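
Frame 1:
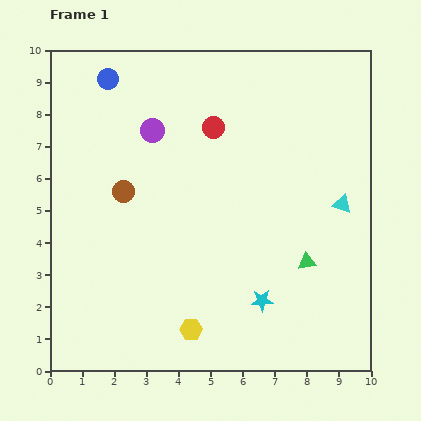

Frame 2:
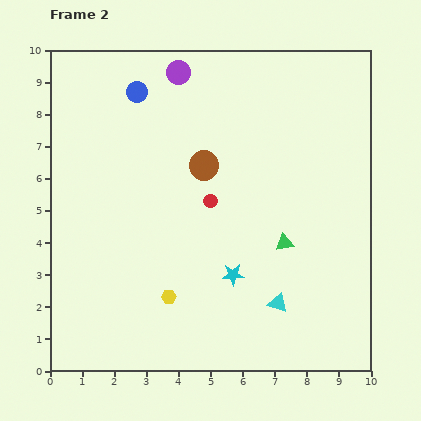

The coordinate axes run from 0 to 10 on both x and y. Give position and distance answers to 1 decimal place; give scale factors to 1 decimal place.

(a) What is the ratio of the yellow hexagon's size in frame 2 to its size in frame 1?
0.6×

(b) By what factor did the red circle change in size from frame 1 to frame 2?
0.6×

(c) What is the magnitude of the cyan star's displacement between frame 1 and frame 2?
1.2

The cyan star moved from (6.6, 2.2) to (5.7, 3.0), a distance of √(0.9² + 0.8²) ≈ 1.2.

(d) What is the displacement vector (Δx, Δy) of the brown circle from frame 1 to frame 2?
(2.5, 0.8)

The brown circle was at (2.3, 5.6) in frame 1 and (4.8, 6.4) in frame 2.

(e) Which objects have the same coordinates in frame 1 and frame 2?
none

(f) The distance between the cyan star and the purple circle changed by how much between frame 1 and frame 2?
+0.2

Distance in frame 1: 6.3. Distance in frame 2: 6.5.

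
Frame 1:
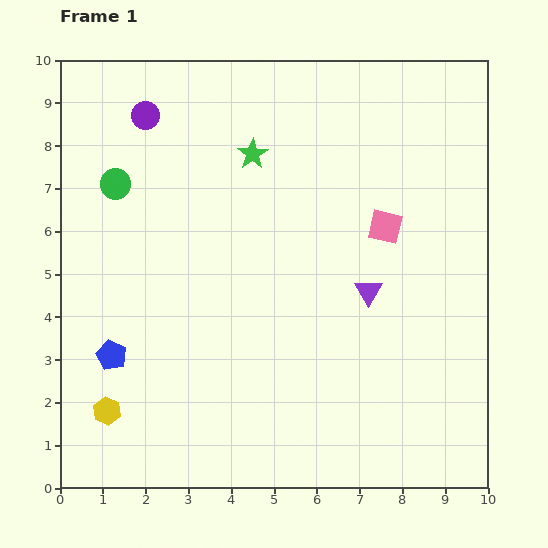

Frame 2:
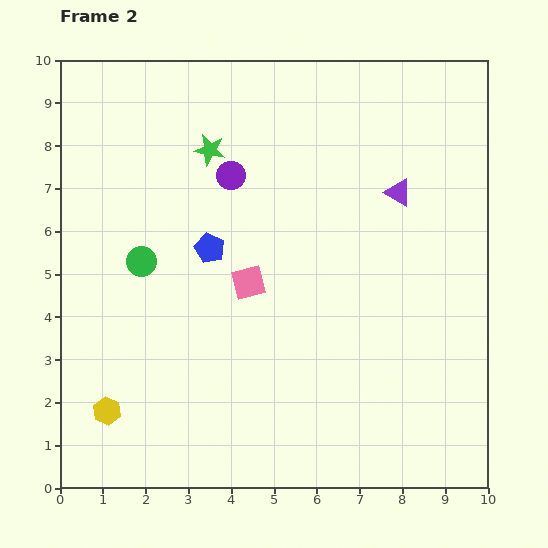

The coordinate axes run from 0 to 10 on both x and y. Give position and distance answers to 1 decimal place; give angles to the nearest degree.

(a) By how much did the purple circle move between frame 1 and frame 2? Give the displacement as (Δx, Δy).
(2.0, -1.4)

The purple circle was at (2.0, 8.7) in frame 1 and (4.0, 7.3) in frame 2.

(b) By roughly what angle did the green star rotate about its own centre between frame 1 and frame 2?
28° counter-clockwise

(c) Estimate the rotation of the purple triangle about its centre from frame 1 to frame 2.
30° counter-clockwise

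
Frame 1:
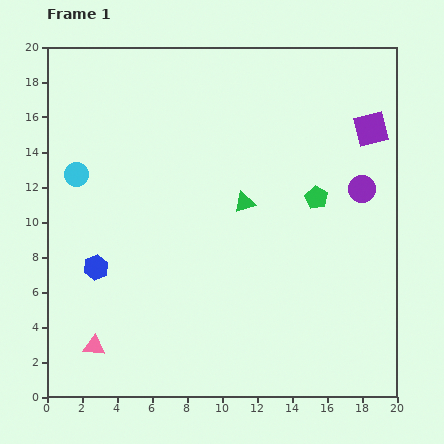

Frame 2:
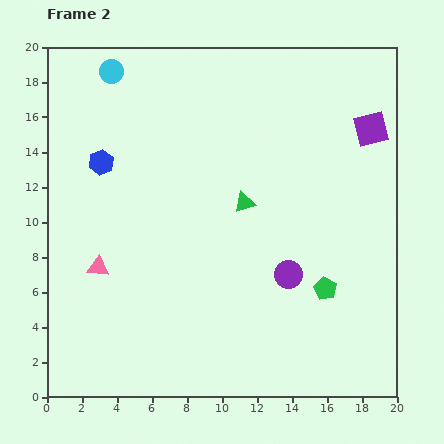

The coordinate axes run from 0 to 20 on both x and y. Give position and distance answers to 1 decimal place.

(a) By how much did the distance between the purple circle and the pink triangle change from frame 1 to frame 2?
-6.9

Distance in frame 1: 17.8. Distance in frame 2: 10.9.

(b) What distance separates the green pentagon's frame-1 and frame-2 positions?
5.2

The green pentagon moved from (15.4, 11.4) to (15.9, 6.2), a distance of √(0.5² + 5.2²) ≈ 5.2.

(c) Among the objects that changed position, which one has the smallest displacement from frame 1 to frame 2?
the pink triangle

(moved 4.5)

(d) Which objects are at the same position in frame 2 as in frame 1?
the green triangle, the purple square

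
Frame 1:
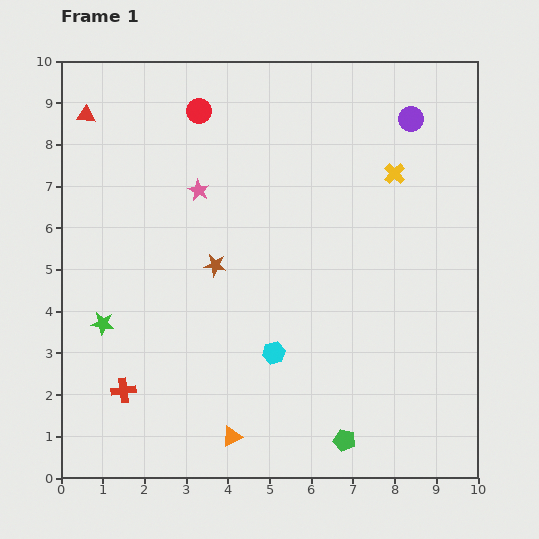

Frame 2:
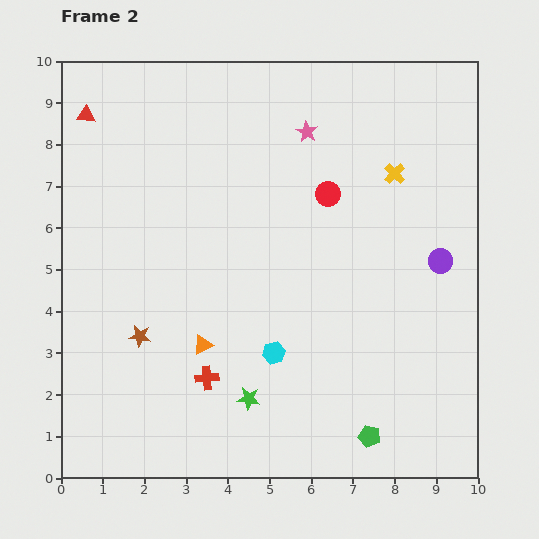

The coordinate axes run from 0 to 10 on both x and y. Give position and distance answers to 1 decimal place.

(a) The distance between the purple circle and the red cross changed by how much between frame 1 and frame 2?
-3.2

Distance in frame 1: 9.5. Distance in frame 2: 6.3.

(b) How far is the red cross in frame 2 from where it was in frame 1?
2.0

The red cross moved from (1.5, 2.1) to (3.5, 2.4), a distance of √(2.0² + 0.3²) ≈ 2.0.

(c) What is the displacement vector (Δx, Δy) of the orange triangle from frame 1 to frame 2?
(-0.7, 2.2)

The orange triangle was at (4.1, 1.0) in frame 1 and (3.4, 3.2) in frame 2.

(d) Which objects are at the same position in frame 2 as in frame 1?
the cyan hexagon, the red triangle, the yellow cross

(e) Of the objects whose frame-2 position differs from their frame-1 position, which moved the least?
the green pentagon

(moved 0.6)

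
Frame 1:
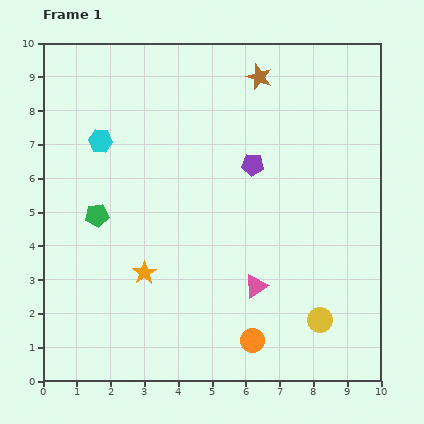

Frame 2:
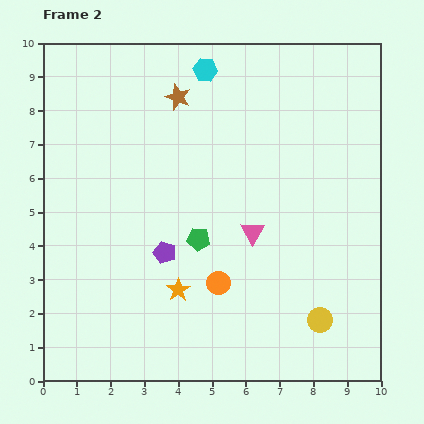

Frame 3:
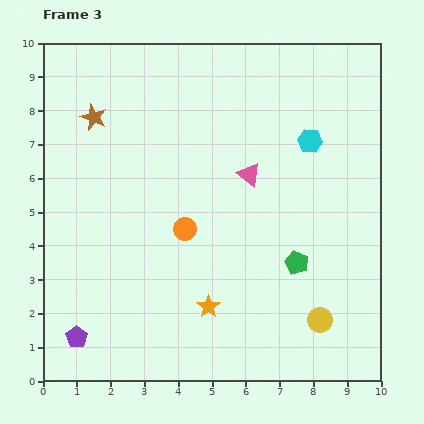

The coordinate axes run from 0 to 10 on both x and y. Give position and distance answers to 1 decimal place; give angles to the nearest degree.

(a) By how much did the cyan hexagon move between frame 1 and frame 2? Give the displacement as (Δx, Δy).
(3.1, 2.1)

The cyan hexagon was at (1.7, 7.1) in frame 1 and (4.8, 9.2) in frame 2.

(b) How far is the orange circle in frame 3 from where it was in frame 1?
3.9

The orange circle moved from (6.2, 1.2) to (4.2, 4.5), a distance of √(2.0² + 3.3²) ≈ 3.9.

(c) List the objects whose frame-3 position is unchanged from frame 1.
the yellow circle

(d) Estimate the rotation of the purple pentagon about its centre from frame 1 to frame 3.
30° clockwise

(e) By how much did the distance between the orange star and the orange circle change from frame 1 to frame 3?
-1.4

Distance in frame 1: 3.8. Distance in frame 3: 2.4.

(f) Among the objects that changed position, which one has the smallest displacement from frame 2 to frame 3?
the orange star

(moved 1.0)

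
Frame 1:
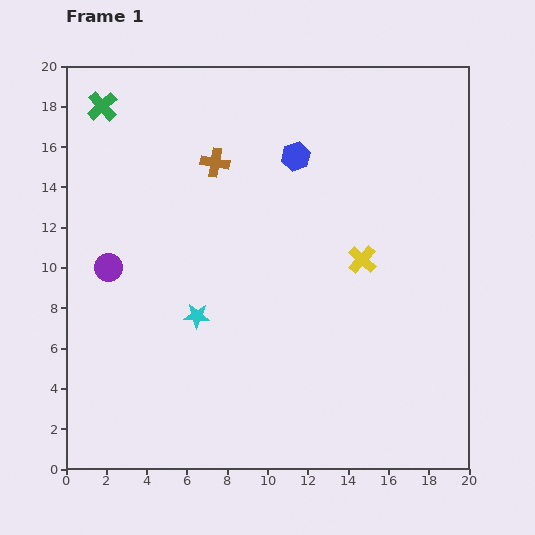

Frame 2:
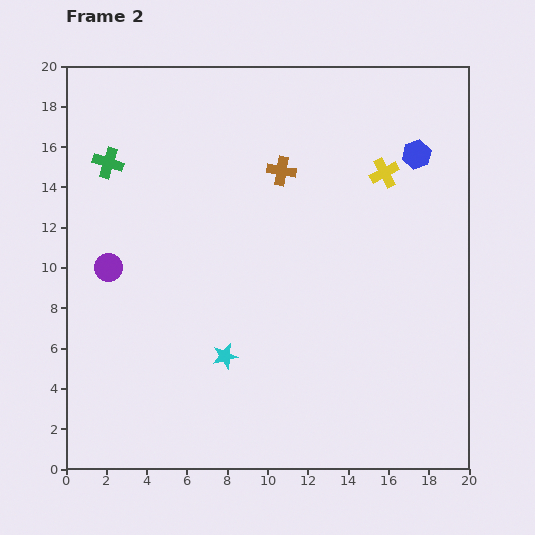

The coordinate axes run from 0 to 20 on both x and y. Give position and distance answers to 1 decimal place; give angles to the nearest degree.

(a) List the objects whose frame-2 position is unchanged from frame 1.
the purple circle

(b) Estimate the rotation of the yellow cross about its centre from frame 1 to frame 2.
21° clockwise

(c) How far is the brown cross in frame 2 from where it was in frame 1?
3.3

The brown cross moved from (7.4, 15.2) to (10.7, 14.8), a distance of √(3.3² + 0.4²) ≈ 3.3.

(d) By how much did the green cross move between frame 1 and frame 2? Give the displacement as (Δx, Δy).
(0.3, -2.8)

The green cross was at (1.8, 18.0) in frame 1 and (2.1, 15.2) in frame 2.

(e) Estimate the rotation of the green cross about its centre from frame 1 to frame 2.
31° counter-clockwise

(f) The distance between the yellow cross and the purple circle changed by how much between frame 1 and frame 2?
+1.9

Distance in frame 1: 12.6. Distance in frame 2: 14.5.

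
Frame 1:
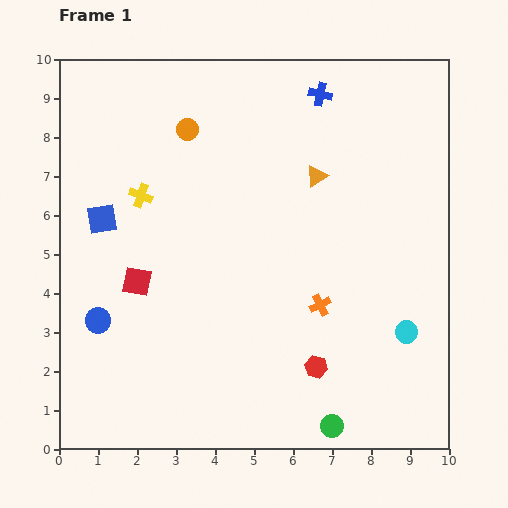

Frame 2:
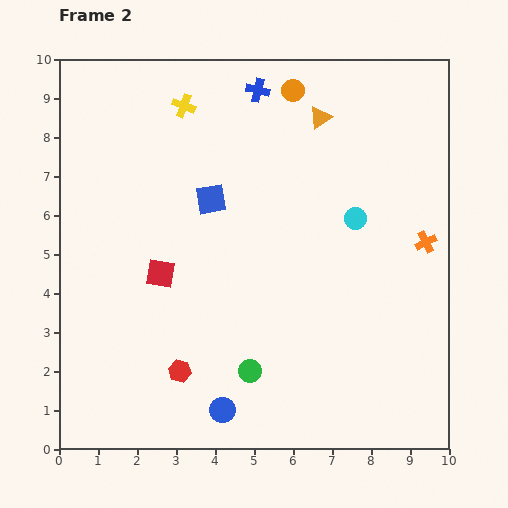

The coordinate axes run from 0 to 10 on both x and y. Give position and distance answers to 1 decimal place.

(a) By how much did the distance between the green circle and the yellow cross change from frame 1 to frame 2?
-0.7

Distance in frame 1: 7.7. Distance in frame 2: 7.0.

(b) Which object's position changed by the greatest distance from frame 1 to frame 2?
the blue circle

(moved 3.9; next 3.5)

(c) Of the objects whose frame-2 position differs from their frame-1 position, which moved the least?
the red square

(moved 0.6)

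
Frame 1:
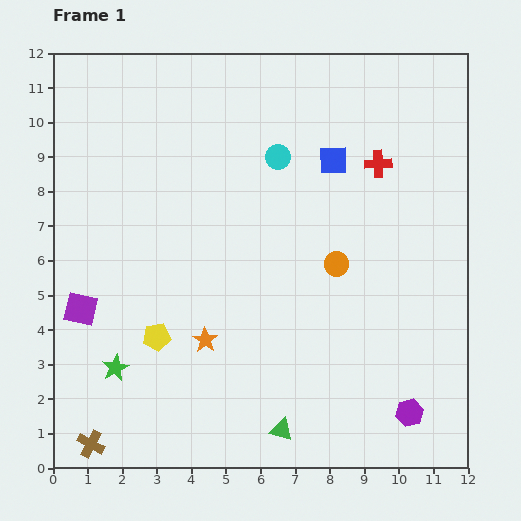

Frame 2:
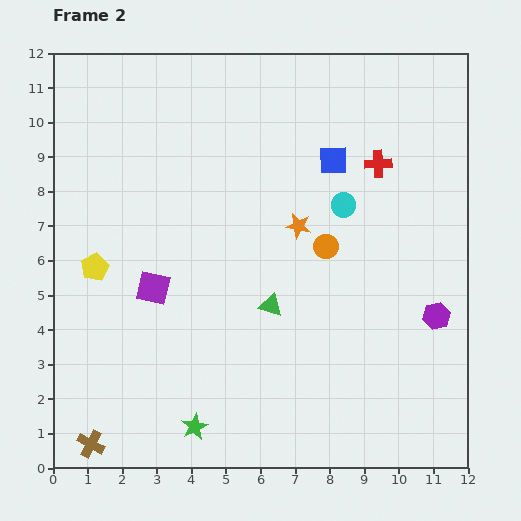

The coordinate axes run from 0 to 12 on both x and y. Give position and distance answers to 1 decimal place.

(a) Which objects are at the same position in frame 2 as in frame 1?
the brown cross, the red cross, the blue square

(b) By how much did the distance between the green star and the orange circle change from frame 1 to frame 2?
-0.7

Distance in frame 1: 7.1. Distance in frame 2: 6.4.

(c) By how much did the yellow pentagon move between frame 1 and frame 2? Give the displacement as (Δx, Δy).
(-1.8, 2.0)

The yellow pentagon was at (3.0, 3.8) in frame 1 and (1.2, 5.8) in frame 2.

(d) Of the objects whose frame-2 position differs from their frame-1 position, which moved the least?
the orange circle

(moved 0.6)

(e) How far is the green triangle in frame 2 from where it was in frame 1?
3.6

The green triangle moved from (6.6, 1.1) to (6.3, 4.7), a distance of √(0.3² + 3.6²) ≈ 3.6.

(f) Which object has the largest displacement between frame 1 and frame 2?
the orange star

(moved 4.3; next 3.6)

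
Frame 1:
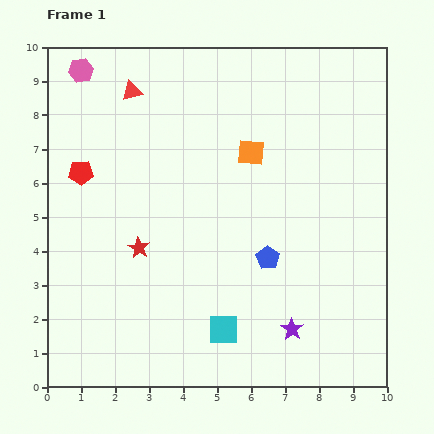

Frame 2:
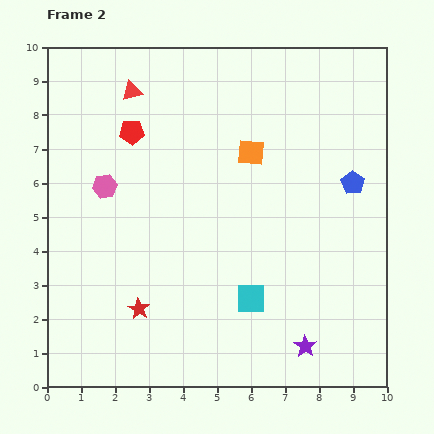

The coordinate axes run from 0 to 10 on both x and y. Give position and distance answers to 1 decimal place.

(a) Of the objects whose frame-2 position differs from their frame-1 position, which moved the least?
the purple star

(moved 0.6)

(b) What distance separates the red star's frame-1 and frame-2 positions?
1.8

The red star moved from (2.7, 4.1) to (2.7, 2.3), a distance of √(0.0² + 1.8²) ≈ 1.8.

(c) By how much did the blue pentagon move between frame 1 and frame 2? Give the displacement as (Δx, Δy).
(2.5, 2.2)

The blue pentagon was at (6.5, 3.8) in frame 1 and (9.0, 6.0) in frame 2.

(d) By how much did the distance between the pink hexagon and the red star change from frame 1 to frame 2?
-1.8

Distance in frame 1: 5.5. Distance in frame 2: 3.7.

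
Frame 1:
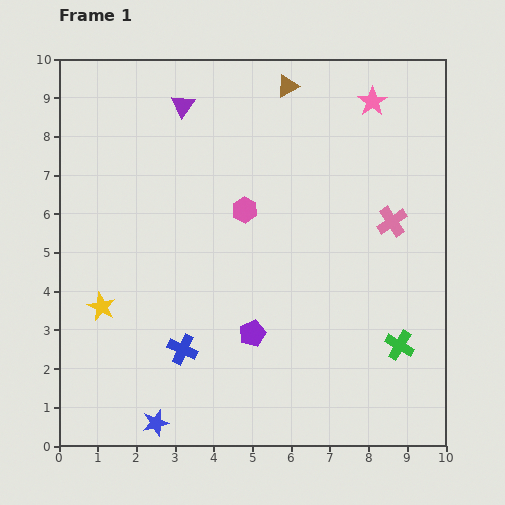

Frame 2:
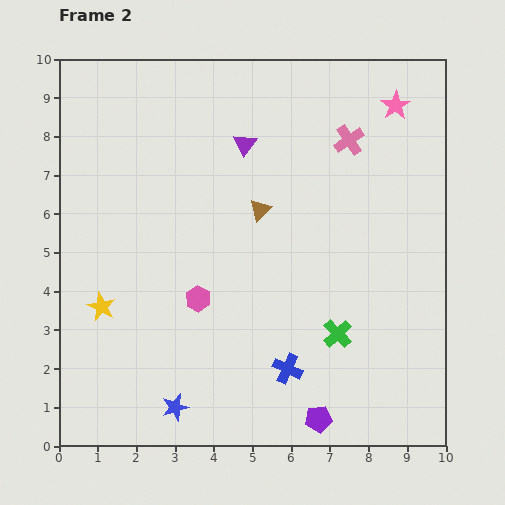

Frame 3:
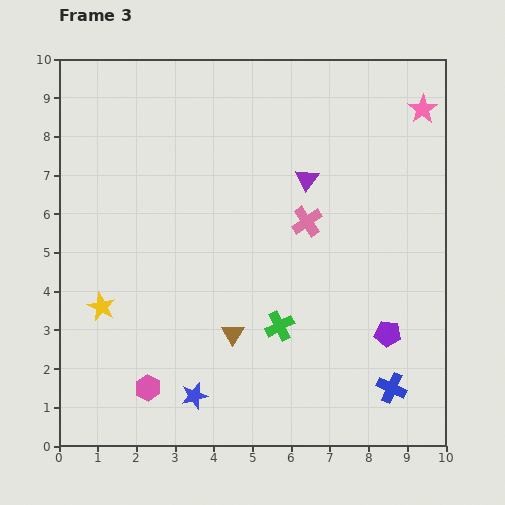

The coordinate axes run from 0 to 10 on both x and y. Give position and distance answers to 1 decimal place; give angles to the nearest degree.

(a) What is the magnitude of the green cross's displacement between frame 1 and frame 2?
1.6

The green cross moved from (8.8, 2.6) to (7.2, 2.9), a distance of √(1.6² + 0.3²) ≈ 1.6.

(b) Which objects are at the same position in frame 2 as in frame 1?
the yellow star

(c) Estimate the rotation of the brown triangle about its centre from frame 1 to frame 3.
31° counter-clockwise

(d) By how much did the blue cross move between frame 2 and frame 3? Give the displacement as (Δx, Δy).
(2.7, -0.5)

The blue cross was at (5.9, 2.0) in frame 2 and (8.6, 1.5) in frame 3.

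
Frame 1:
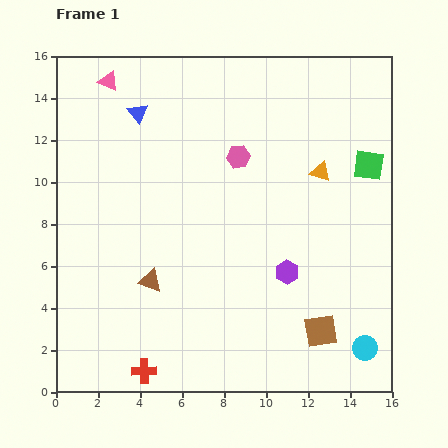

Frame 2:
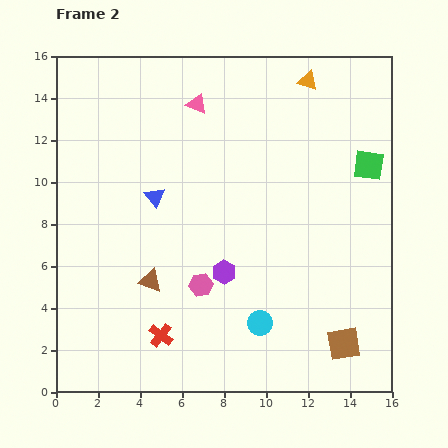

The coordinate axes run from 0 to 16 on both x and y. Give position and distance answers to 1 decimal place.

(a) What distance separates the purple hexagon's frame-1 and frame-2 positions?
3.0

The purple hexagon moved from (11.0, 5.7) to (8.0, 5.7), a distance of √(3.0² + 0.0²) ≈ 3.0.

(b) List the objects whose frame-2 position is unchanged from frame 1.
the brown triangle, the green square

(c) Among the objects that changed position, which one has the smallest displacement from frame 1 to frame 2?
the brown square

(moved 1.3)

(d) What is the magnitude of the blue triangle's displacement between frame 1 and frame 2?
4.1

The blue triangle moved from (3.9, 13.3) to (4.7, 9.3), a distance of √(0.8² + 4.0²) ≈ 4.1.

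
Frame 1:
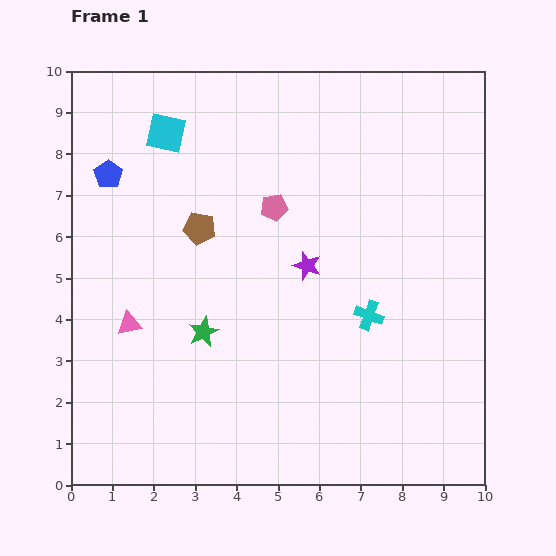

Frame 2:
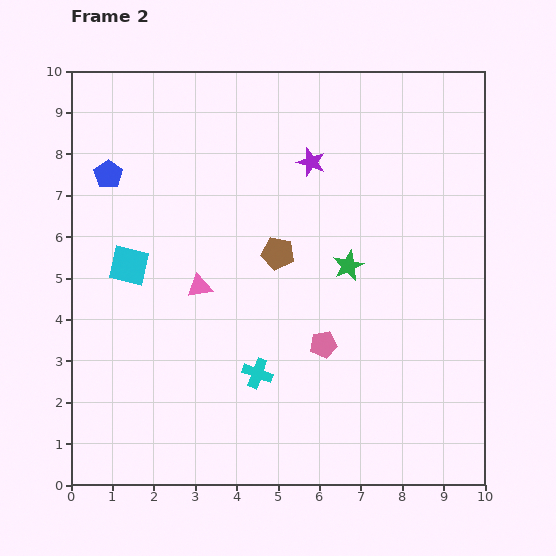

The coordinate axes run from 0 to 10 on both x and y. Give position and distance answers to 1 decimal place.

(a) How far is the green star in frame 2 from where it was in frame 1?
3.8

The green star moved from (3.2, 3.7) to (6.7, 5.3), a distance of √(3.5² + 1.6²) ≈ 3.8.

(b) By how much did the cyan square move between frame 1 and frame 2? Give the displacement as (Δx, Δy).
(-0.9, -3.2)

The cyan square was at (2.3, 8.5) in frame 1 and (1.4, 5.3) in frame 2.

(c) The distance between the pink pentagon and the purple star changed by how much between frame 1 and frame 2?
+2.8

Distance in frame 1: 1.6. Distance in frame 2: 4.4.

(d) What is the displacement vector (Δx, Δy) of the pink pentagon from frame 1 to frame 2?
(1.2, -3.3)

The pink pentagon was at (4.9, 6.7) in frame 1 and (6.1, 3.4) in frame 2.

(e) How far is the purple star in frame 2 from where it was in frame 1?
2.5

The purple star moved from (5.7, 5.3) to (5.8, 7.8), a distance of √(0.1² + 2.5²) ≈ 2.5.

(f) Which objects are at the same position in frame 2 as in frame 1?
the blue pentagon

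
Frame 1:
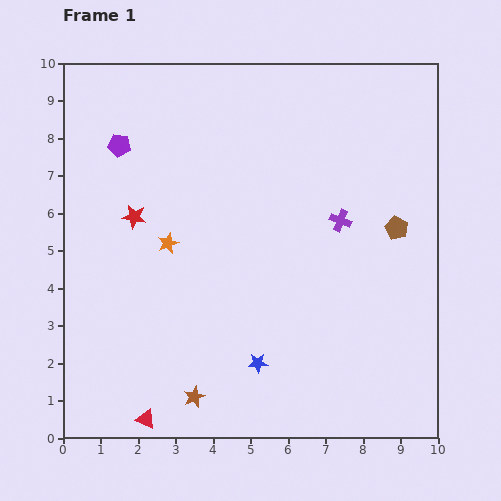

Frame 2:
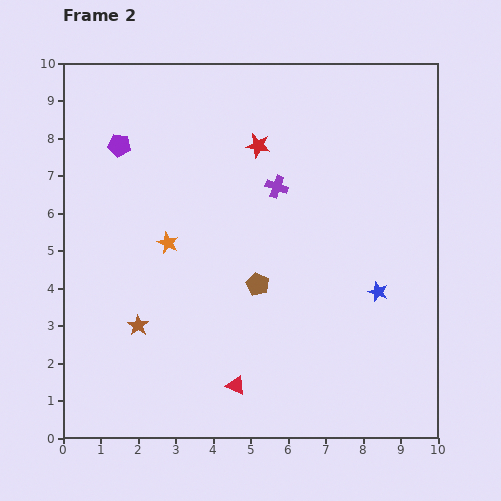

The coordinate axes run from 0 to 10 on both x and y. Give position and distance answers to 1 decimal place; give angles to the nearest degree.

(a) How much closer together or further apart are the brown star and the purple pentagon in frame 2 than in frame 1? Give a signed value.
-2.2

Distance in frame 1: 7.0. Distance in frame 2: 4.8.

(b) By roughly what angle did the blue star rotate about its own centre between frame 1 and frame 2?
24° clockwise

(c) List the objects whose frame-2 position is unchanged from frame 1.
the purple pentagon, the orange star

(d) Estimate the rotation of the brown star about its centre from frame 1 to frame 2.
15° counter-clockwise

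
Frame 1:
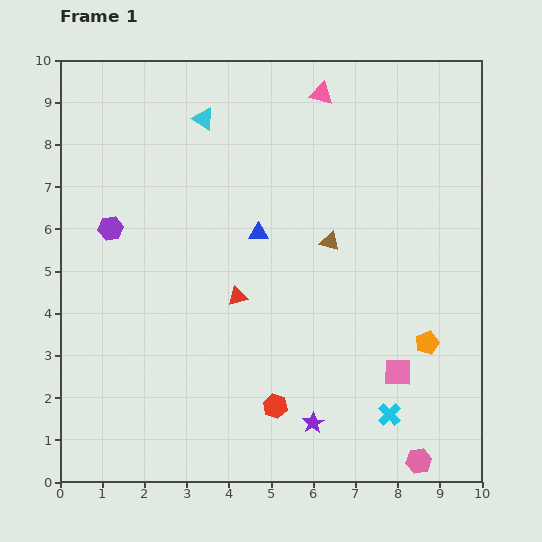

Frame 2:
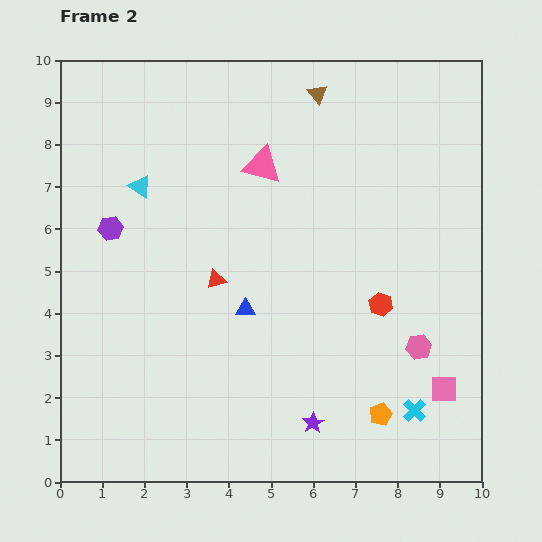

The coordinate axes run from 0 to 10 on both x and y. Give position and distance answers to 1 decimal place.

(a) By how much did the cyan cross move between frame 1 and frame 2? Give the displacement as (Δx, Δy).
(0.6, 0.1)

The cyan cross was at (7.8, 1.6) in frame 1 and (8.4, 1.7) in frame 2.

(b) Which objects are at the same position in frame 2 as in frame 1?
the purple hexagon, the purple star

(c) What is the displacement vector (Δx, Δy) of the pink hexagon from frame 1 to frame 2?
(0.0, 2.7)

The pink hexagon was at (8.5, 0.5) in frame 1 and (8.5, 3.2) in frame 2.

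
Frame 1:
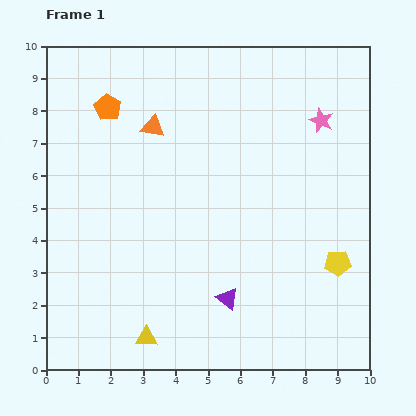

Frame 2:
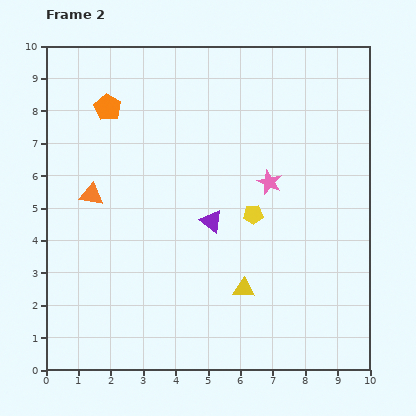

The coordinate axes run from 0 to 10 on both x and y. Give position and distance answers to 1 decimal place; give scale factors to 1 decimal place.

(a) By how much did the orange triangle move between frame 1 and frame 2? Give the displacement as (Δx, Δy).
(-1.9, -2.1)

The orange triangle was at (3.3, 7.5) in frame 1 and (1.4, 5.4) in frame 2.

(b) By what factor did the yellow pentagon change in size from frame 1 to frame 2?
0.7×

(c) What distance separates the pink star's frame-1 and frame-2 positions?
2.5

The pink star moved from (8.5, 7.7) to (6.9, 5.8), a distance of √(1.6² + 1.9²) ≈ 2.5.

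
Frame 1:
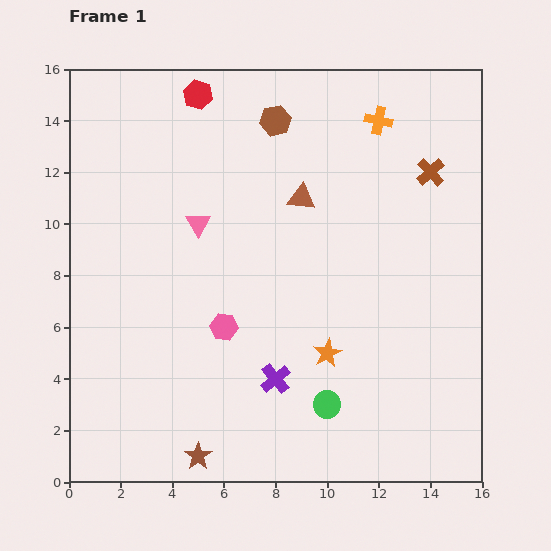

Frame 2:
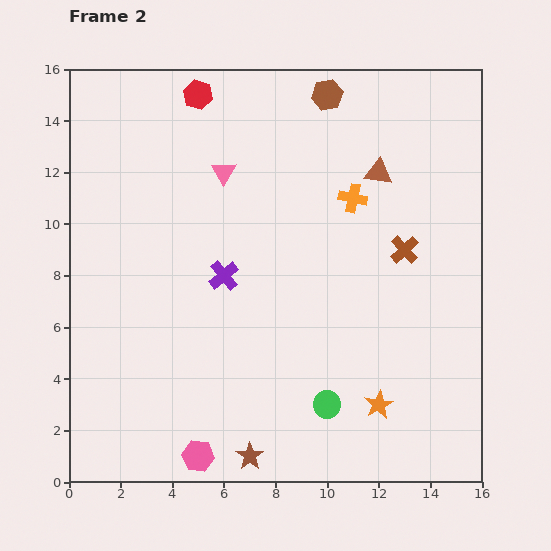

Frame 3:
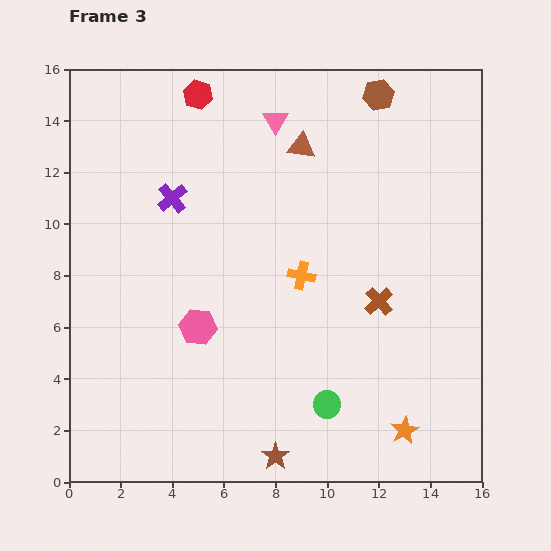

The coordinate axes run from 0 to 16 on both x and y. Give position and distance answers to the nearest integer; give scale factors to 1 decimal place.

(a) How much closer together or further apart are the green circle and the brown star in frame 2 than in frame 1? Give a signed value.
-1

Distance in frame 1: 5. Distance in frame 2: 4.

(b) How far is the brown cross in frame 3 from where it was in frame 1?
5

The brown cross moved from (14, 12) to (12, 7), a distance of √(2² + 5²) ≈ 5.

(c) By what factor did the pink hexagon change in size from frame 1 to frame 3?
1.3×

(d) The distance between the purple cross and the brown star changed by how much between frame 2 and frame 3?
+4

Distance in frame 2: 7. Distance in frame 3: 11.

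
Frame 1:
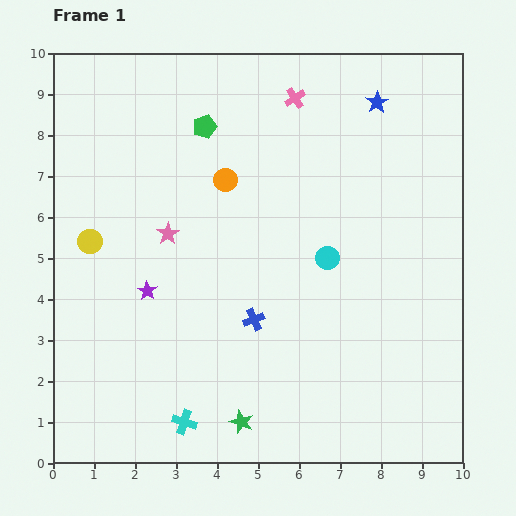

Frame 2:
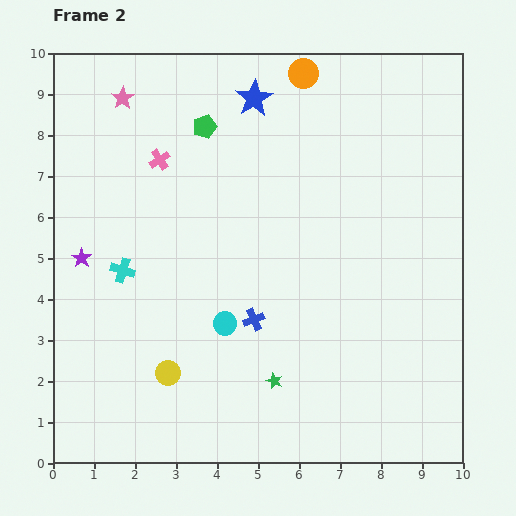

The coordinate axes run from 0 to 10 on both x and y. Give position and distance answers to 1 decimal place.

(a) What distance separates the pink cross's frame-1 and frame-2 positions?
3.6

The pink cross moved from (5.9, 8.9) to (2.6, 7.4), a distance of √(3.3² + 1.5²) ≈ 3.6.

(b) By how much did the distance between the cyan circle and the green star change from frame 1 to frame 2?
-2.7

Distance in frame 1: 4.5. Distance in frame 2: 1.8.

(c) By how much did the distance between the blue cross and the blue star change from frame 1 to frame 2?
-0.7

Distance in frame 1: 6.1. Distance in frame 2: 5.4.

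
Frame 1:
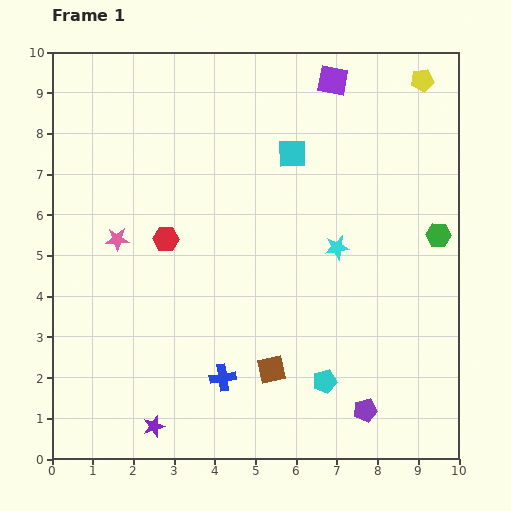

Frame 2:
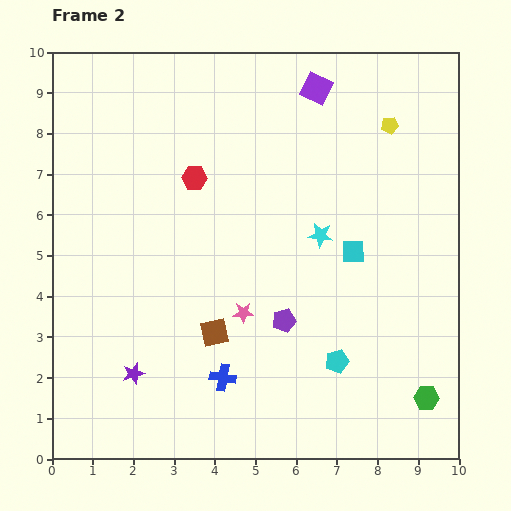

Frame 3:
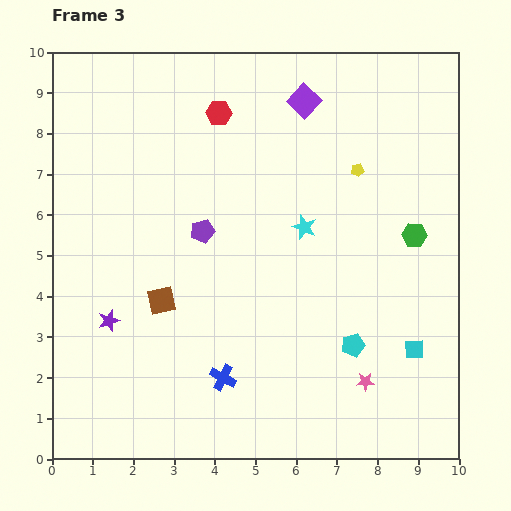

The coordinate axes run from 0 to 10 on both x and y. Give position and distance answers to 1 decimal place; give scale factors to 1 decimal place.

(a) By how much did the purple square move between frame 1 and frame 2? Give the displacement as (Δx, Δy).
(-0.4, -0.2)

The purple square was at (6.9, 9.3) in frame 1 and (6.5, 9.1) in frame 2.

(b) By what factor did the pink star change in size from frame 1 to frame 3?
0.8×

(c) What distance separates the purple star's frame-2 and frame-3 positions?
1.4

The purple star moved from (2.0, 2.1) to (1.4, 3.4), a distance of √(0.6² + 1.3²) ≈ 1.4.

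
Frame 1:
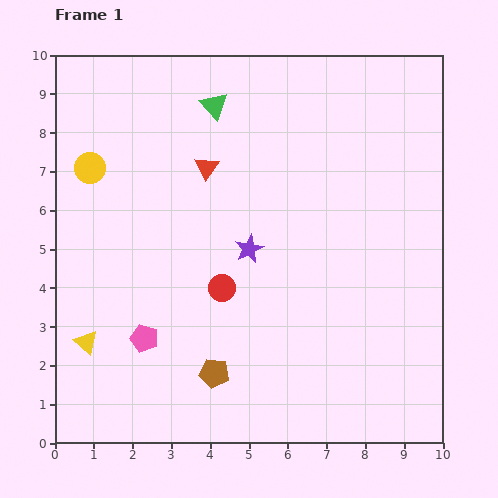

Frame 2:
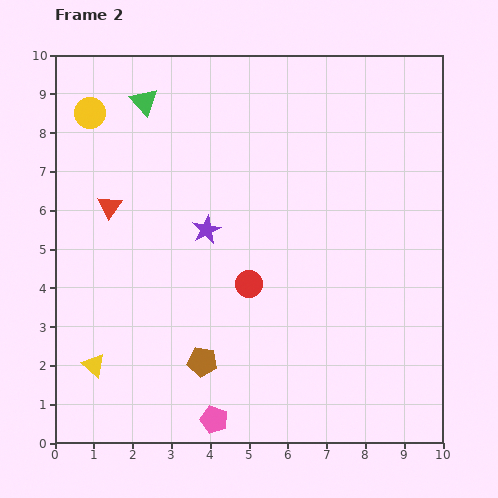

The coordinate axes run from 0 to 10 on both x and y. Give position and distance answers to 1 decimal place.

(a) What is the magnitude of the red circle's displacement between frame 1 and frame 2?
0.7

The red circle moved from (4.3, 4.0) to (5.0, 4.1), a distance of √(0.7² + 0.1²) ≈ 0.7.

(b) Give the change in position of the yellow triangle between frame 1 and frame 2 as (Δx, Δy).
(0.2, -0.6)

The yellow triangle was at (0.8, 2.6) in frame 1 and (1.0, 2.0) in frame 2.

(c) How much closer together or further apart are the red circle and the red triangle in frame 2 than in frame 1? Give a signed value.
+1.0

Distance in frame 1: 3.1. Distance in frame 2: 4.1.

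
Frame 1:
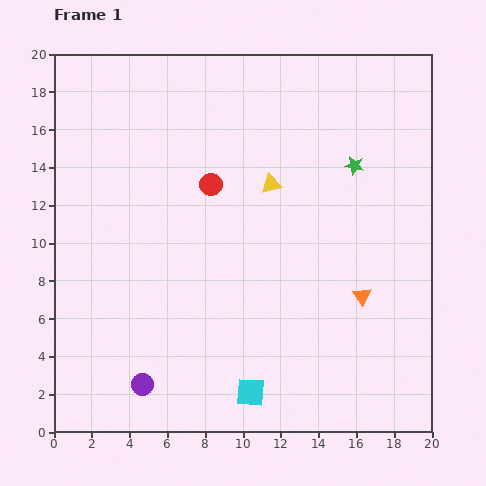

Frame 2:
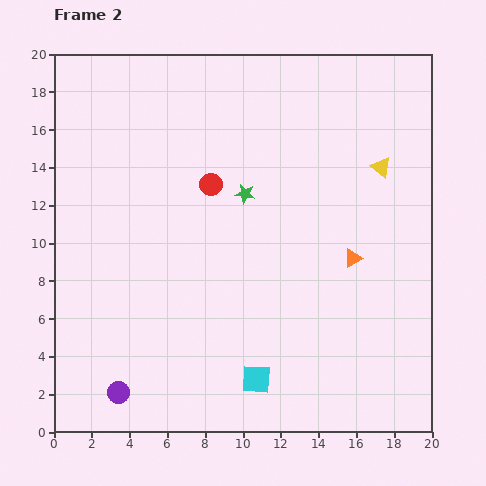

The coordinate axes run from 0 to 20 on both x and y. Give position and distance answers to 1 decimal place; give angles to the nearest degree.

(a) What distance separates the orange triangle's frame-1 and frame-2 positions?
2.1

The orange triangle moved from (16.3, 7.2) to (15.8, 9.2), a distance of √(0.5² + 2.0²) ≈ 2.1.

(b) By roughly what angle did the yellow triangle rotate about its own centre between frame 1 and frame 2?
53° clockwise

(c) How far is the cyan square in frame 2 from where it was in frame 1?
0.8

The cyan square moved from (10.4, 2.1) to (10.7, 2.8), a distance of √(0.3² + 0.7²) ≈ 0.8.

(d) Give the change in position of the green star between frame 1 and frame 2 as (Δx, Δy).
(-5.8, -1.5)

The green star was at (15.9, 14.1) in frame 1 and (10.1, 12.6) in frame 2.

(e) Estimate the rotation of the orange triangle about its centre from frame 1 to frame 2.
34° clockwise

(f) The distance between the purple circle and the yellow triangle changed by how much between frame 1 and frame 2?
+5.7

Distance in frame 1: 12.6. Distance in frame 2: 18.3.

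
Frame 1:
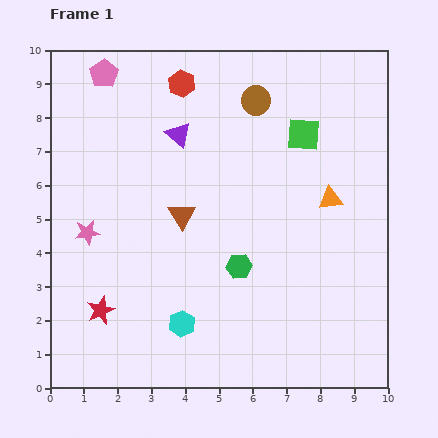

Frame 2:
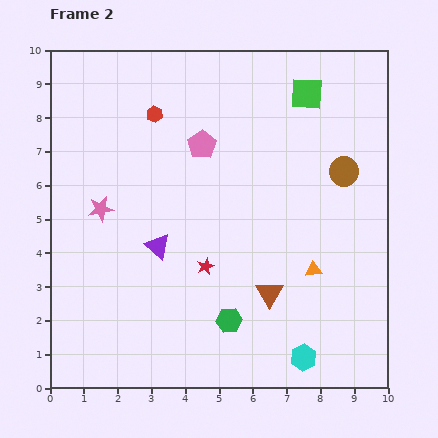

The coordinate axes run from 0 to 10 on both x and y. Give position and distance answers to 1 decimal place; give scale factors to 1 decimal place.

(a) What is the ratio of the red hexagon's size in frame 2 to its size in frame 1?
0.6×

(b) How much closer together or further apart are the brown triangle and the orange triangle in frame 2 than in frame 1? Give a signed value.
-2.9

Distance in frame 1: 4.4. Distance in frame 2: 1.5.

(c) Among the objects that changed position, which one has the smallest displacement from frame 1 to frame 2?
the pink star

(moved 0.8)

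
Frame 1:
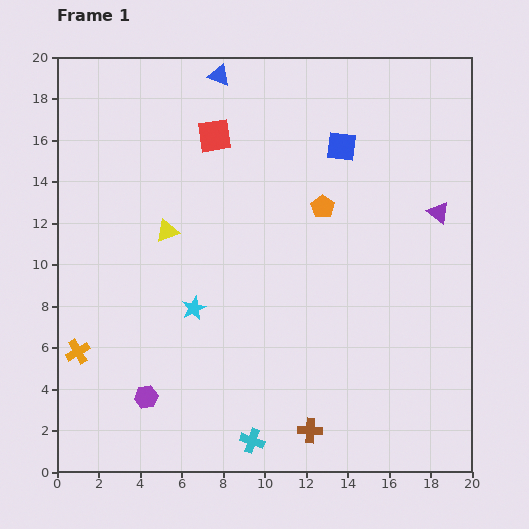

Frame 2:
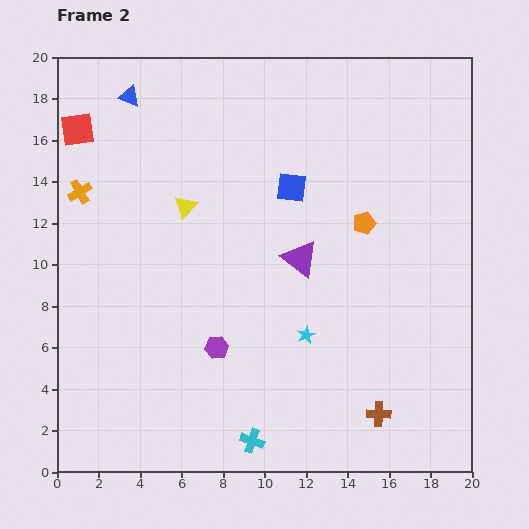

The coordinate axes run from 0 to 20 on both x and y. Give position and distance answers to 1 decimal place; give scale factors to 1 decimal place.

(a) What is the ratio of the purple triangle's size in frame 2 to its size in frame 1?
1.6×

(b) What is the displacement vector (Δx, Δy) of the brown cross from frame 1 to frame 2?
(3.3, 0.8)

The brown cross was at (12.2, 2.0) in frame 1 and (15.5, 2.8) in frame 2.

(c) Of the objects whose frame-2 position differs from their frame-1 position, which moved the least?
the yellow triangle

(moved 1.5)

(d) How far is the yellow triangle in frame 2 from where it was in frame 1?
1.5

The yellow triangle moved from (5.3, 11.6) to (6.2, 12.8), a distance of √(0.9² + 1.2²) ≈ 1.5.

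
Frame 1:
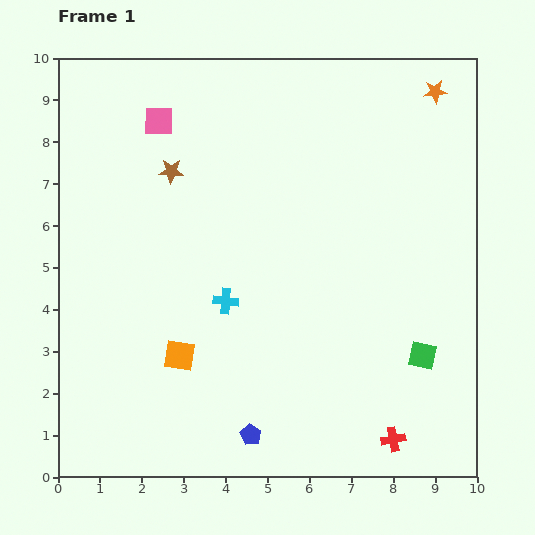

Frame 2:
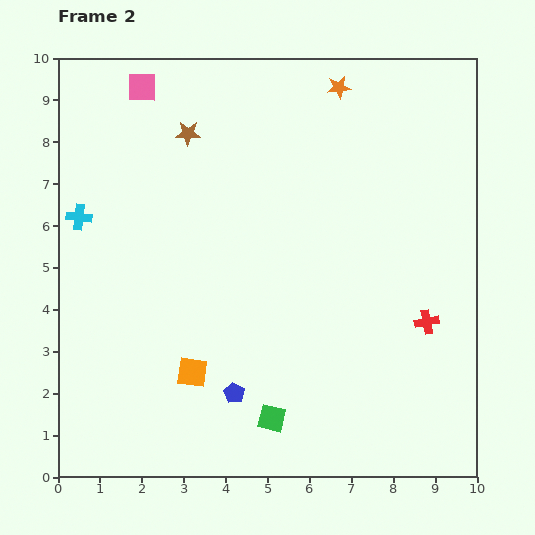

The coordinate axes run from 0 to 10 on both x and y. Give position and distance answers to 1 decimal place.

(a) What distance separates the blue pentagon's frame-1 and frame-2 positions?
1.1

The blue pentagon moved from (4.6, 1.0) to (4.2, 2.0), a distance of √(0.4² + 1.0²) ≈ 1.1.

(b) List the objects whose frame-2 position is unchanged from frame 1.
none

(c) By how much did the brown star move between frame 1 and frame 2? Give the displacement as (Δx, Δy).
(0.4, 0.9)

The brown star was at (2.7, 7.3) in frame 1 and (3.1, 8.2) in frame 2.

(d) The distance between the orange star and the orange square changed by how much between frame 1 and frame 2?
-1.2

Distance in frame 1: 8.8. Distance in frame 2: 7.6.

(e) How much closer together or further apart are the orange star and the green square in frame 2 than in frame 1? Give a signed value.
+1.8

Distance in frame 1: 6.3. Distance in frame 2: 8.1.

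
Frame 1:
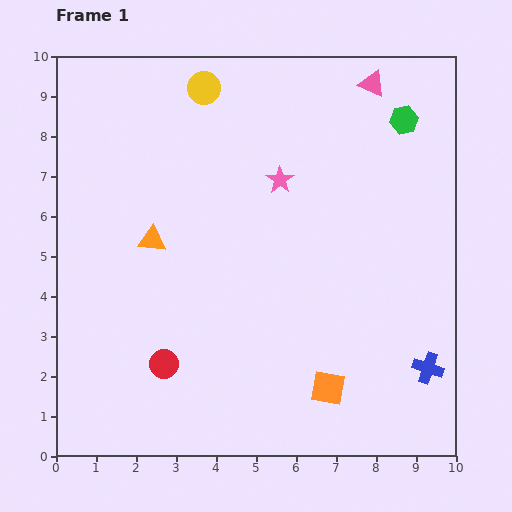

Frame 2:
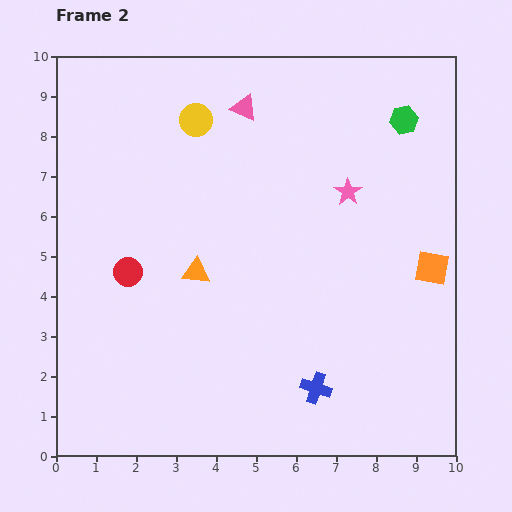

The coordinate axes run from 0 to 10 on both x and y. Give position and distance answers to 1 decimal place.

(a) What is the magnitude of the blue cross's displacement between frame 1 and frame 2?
2.8

The blue cross moved from (9.3, 2.2) to (6.5, 1.7), a distance of √(2.8² + 0.5²) ≈ 2.8.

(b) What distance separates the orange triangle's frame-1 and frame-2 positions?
1.4

The orange triangle moved from (2.4, 5.4) to (3.5, 4.6), a distance of √(1.1² + 0.8²) ≈ 1.4.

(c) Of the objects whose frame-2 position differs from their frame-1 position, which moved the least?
the yellow circle

(moved 0.8)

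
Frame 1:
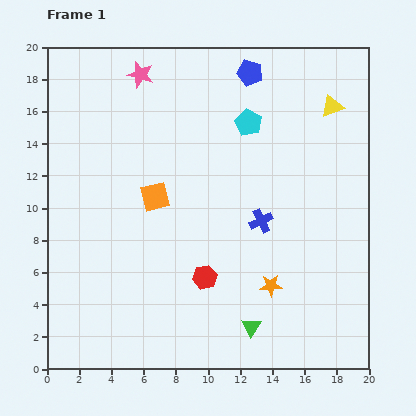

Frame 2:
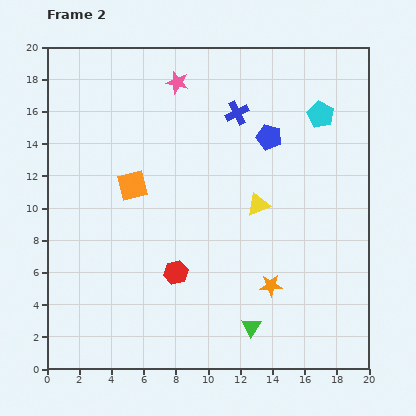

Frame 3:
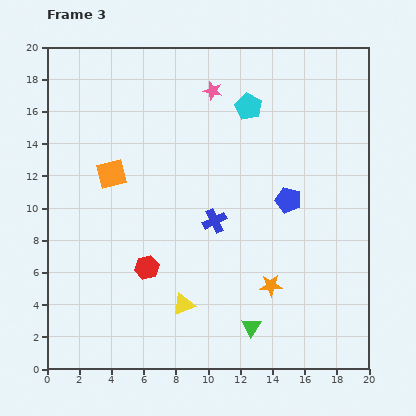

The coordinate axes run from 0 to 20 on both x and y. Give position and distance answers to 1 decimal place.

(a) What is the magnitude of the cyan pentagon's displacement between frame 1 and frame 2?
4.5

The cyan pentagon moved from (12.5, 15.3) to (17.0, 15.8), a distance of √(4.5² + 0.5²) ≈ 4.5.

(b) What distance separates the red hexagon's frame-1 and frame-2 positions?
1.8

The red hexagon moved from (9.8, 5.7) to (8.0, 6.0), a distance of √(1.8² + 0.3²) ≈ 1.8.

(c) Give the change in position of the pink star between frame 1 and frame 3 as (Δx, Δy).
(4.5, -1.0)

The pink star was at (5.8, 18.3) in frame 1 and (10.3, 17.3) in frame 3.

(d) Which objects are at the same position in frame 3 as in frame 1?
the green triangle, the orange star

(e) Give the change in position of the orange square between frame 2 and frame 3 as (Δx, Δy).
(-1.3, 0.7)

The orange square was at (5.3, 11.4) in frame 2 and (4.0, 12.1) in frame 3.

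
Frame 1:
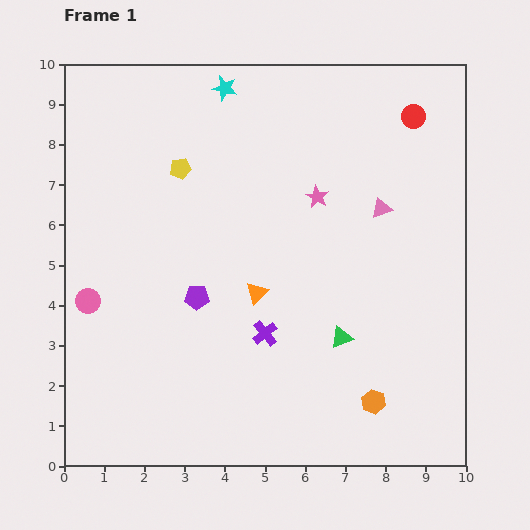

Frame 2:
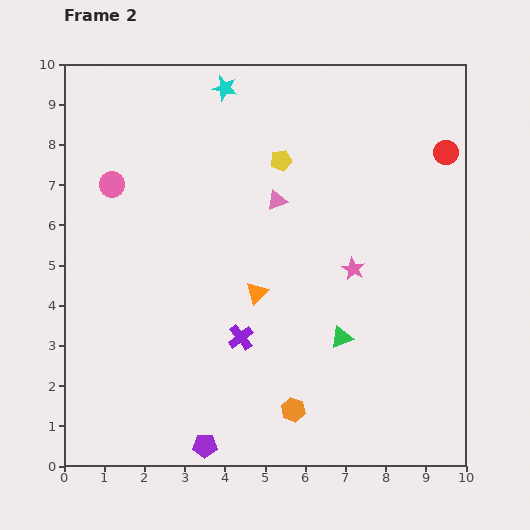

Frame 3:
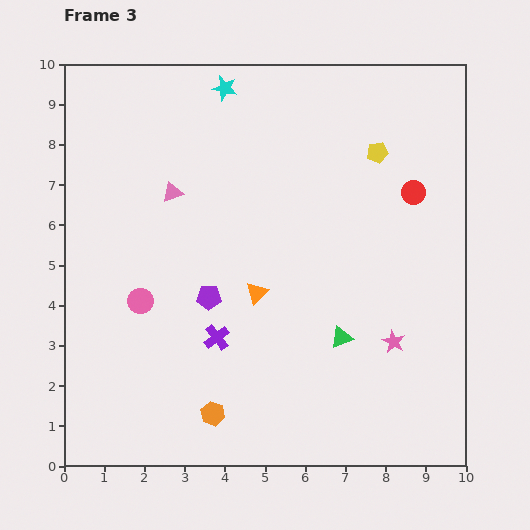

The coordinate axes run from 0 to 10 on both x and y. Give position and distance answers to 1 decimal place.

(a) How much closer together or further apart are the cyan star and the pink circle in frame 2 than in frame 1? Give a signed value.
-2.6

Distance in frame 1: 6.3. Distance in frame 2: 3.7.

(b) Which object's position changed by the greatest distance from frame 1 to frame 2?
the purple pentagon

(moved 3.7; next 3.0)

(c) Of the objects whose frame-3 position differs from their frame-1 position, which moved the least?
the purple pentagon

(moved 0.3)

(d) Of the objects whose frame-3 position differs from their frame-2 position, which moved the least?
the purple cross

(moved 0.6)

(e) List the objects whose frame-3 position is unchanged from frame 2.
the orange triangle, the green triangle, the cyan star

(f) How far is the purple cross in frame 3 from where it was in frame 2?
0.6

The purple cross moved from (4.4, 3.2) to (3.8, 3.2), a distance of √(0.6² + 0.0²) ≈ 0.6.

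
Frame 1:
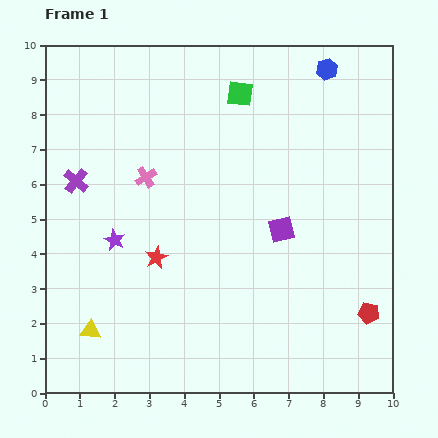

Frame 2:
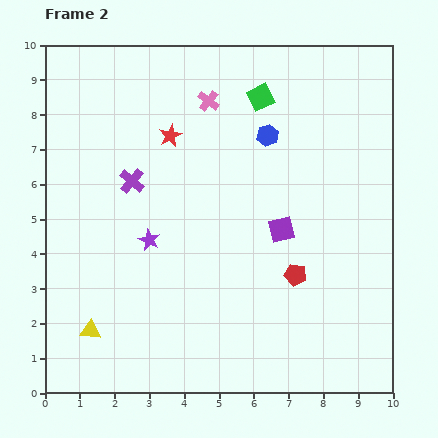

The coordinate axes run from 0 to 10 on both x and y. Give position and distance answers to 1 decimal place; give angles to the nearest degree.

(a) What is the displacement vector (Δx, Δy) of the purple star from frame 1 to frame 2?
(1.0, 0.0)

The purple star was at (2.0, 4.4) in frame 1 and (3.0, 4.4) in frame 2.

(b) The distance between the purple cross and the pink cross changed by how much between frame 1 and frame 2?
+1.2

Distance in frame 1: 2.0. Distance in frame 2: 3.2.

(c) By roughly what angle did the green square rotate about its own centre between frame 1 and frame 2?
33° counter-clockwise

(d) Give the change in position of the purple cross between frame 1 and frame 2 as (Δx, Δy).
(1.6, 0.0)

The purple cross was at (0.9, 6.1) in frame 1 and (2.5, 6.1) in frame 2.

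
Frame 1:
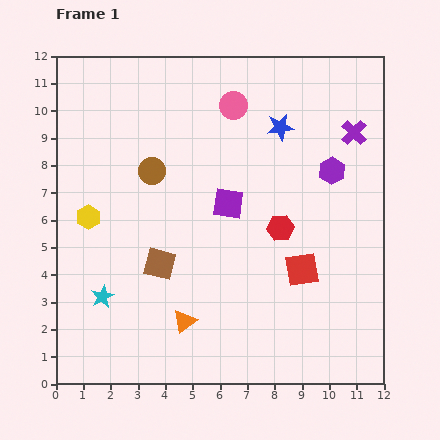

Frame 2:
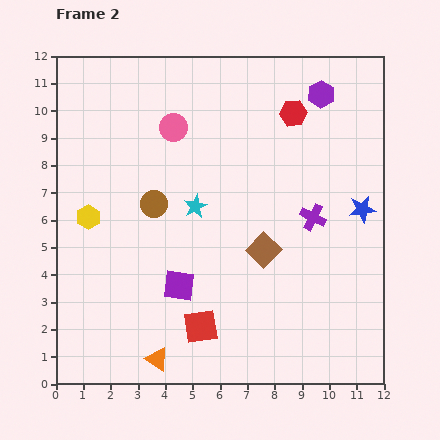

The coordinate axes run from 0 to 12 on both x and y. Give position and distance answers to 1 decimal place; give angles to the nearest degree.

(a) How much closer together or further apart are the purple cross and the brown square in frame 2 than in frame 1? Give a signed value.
-6.4

Distance in frame 1: 8.6. Distance in frame 2: 2.2.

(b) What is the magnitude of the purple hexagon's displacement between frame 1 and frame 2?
2.8

The purple hexagon moved from (10.1, 7.8) to (9.7, 10.6), a distance of √(0.4² + 2.8²) ≈ 2.8.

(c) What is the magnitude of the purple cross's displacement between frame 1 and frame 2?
3.4

The purple cross moved from (10.9, 9.2) to (9.4, 6.1), a distance of √(1.5² + 3.1²) ≈ 3.4.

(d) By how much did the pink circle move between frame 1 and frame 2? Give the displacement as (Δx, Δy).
(-2.2, -0.8)

The pink circle was at (6.5, 10.2) in frame 1 and (4.3, 9.4) in frame 2.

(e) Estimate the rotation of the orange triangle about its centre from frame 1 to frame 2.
49° counter-clockwise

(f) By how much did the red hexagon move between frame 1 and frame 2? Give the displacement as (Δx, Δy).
(0.5, 4.2)

The red hexagon was at (8.2, 5.7) in frame 1 and (8.7, 9.9) in frame 2.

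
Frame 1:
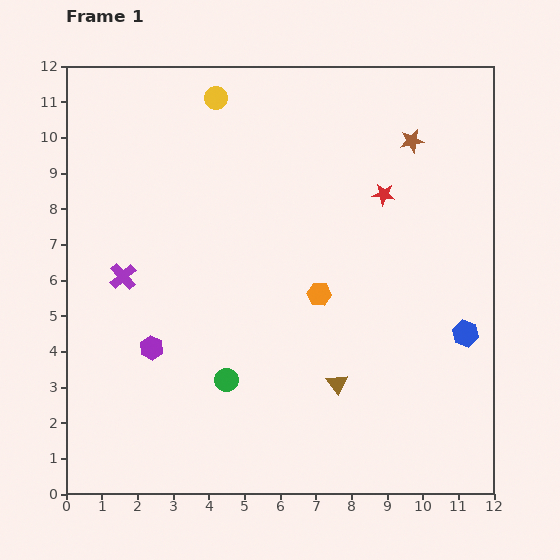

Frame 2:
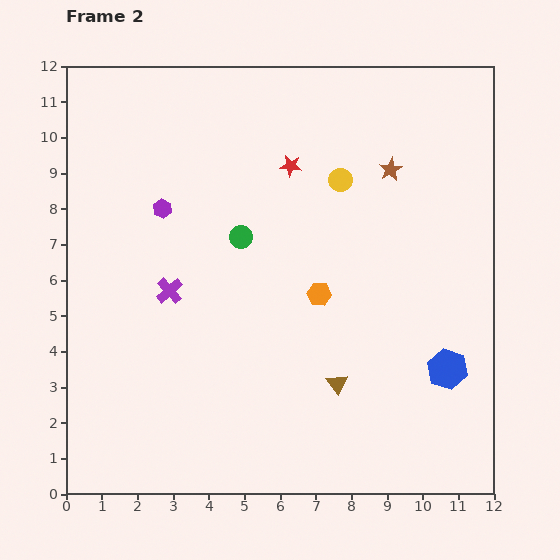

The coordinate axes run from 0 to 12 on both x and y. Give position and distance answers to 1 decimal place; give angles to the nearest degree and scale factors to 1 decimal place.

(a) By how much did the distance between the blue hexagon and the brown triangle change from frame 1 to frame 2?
-0.8

Distance in frame 1: 3.9. Distance in frame 2: 3.1.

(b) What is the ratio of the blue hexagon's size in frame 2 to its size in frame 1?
1.5×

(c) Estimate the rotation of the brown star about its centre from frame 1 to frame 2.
18° counter-clockwise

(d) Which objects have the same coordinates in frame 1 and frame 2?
the brown triangle, the orange hexagon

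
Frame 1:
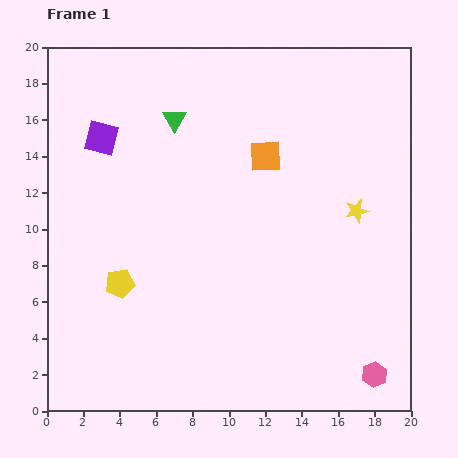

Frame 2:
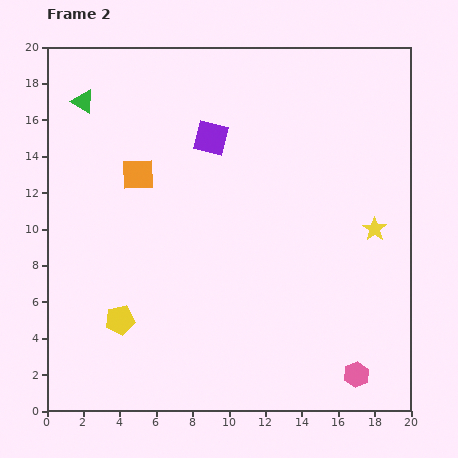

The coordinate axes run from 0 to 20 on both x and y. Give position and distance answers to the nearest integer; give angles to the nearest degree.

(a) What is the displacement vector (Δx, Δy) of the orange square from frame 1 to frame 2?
(-7, -1)

The orange square was at (12, 14) in frame 1 and (5, 13) in frame 2.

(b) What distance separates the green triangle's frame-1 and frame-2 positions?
5

The green triangle moved from (7, 16) to (2, 17), a distance of √(5² + 1²) ≈ 5.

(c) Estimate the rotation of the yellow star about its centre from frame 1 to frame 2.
25° counter-clockwise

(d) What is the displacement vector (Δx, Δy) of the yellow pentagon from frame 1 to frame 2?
(0, -2)

The yellow pentagon was at (4, 7) in frame 1 and (4, 5) in frame 2.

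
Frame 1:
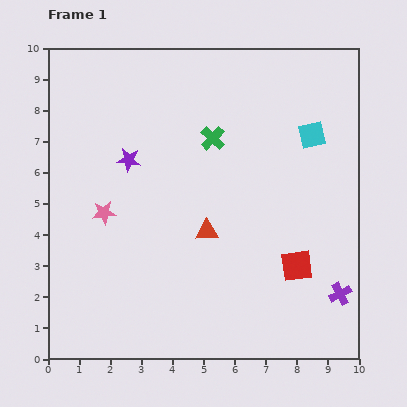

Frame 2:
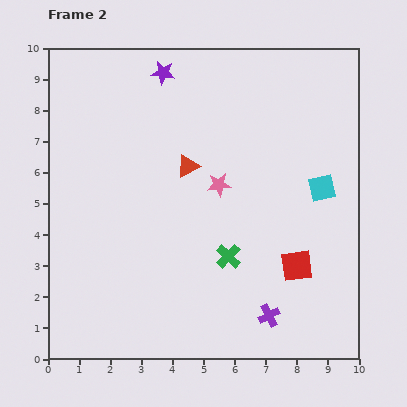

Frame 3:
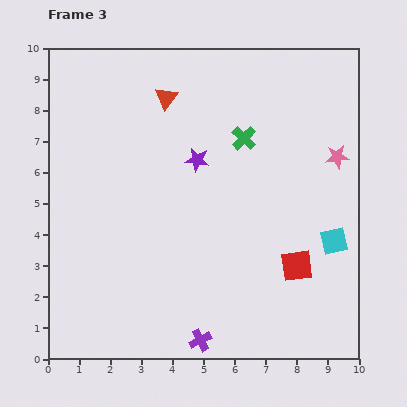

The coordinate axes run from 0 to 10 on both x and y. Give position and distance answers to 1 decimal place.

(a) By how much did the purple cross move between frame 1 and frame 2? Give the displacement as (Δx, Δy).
(-2.3, -0.7)

The purple cross was at (9.4, 2.1) in frame 1 and (7.1, 1.4) in frame 2.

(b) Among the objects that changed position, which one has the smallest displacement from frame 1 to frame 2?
the cyan square

(moved 1.7)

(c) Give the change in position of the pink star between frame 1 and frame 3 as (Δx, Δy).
(7.5, 1.8)

The pink star was at (1.8, 4.7) in frame 1 and (9.3, 6.5) in frame 3.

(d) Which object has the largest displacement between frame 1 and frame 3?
the pink star

(moved 7.7; next 4.7)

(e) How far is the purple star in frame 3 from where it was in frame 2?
3.0

The purple star moved from (3.7, 9.2) to (4.8, 6.4), a distance of √(1.1² + 2.8²) ≈ 3.0.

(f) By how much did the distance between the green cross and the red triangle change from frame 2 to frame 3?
-0.4

Distance in frame 2: 3.2. Distance in frame 3: 2.8.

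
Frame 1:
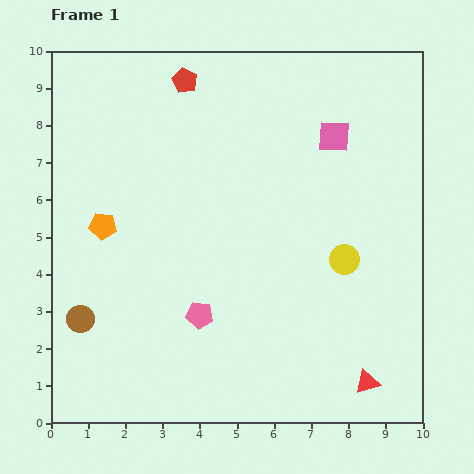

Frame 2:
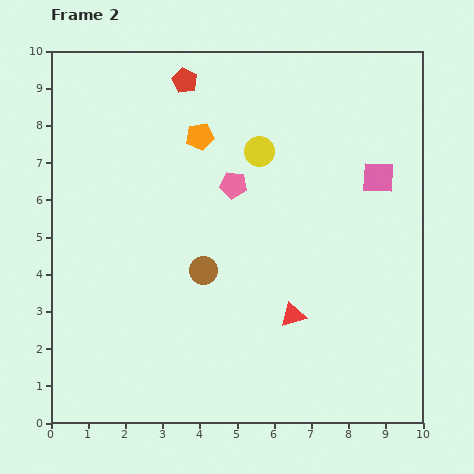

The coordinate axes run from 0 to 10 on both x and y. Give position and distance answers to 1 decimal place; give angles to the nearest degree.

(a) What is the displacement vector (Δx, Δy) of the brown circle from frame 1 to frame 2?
(3.3, 1.3)

The brown circle was at (0.8, 2.8) in frame 1 and (4.1, 4.1) in frame 2.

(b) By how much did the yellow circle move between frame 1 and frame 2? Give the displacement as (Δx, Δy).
(-2.3, 2.9)

The yellow circle was at (7.9, 4.4) in frame 1 and (5.6, 7.3) in frame 2.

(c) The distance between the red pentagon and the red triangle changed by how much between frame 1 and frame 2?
-2.6

Distance in frame 1: 9.5. Distance in frame 2: 6.9.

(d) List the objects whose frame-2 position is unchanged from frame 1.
the red pentagon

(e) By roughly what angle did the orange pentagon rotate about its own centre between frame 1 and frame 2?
17° counter-clockwise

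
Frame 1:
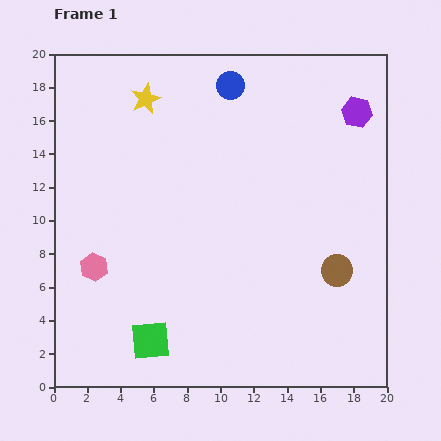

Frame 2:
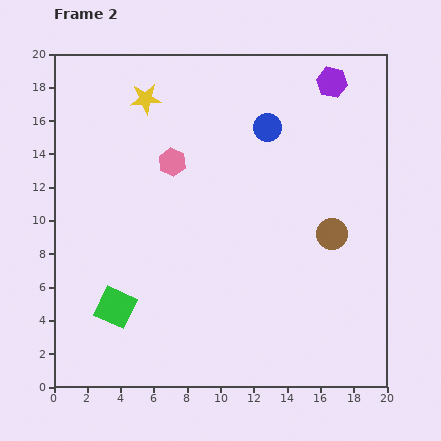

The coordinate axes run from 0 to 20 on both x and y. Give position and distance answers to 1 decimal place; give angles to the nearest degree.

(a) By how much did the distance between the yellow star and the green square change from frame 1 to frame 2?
-1.9

Distance in frame 1: 14.5. Distance in frame 2: 12.6.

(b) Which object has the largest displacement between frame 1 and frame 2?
the pink hexagon

(moved 7.9; next 3.3)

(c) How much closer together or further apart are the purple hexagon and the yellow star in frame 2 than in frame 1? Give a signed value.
-1.5

Distance in frame 1: 12.7. Distance in frame 2: 11.2.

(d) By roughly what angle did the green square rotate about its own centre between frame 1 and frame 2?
30° clockwise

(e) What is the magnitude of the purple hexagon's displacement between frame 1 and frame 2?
2.3

The purple hexagon moved from (18.2, 16.5) to (16.7, 18.3), a distance of √(1.5² + 1.8²) ≈ 2.3.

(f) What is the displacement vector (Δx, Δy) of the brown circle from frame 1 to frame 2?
(-0.3, 2.2)

The brown circle was at (17.0, 7.0) in frame 1 and (16.7, 9.2) in frame 2.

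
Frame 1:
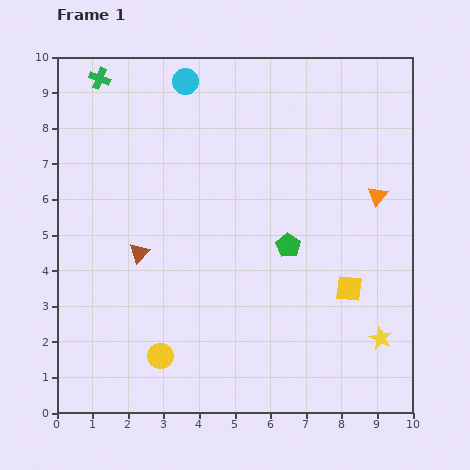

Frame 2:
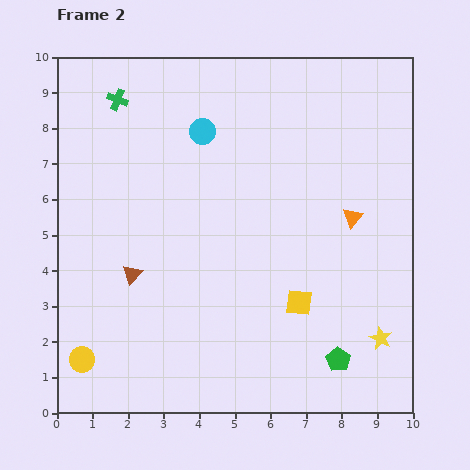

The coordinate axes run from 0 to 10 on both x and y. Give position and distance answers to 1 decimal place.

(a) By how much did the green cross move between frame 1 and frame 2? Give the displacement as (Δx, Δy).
(0.5, -0.6)

The green cross was at (1.2, 9.4) in frame 1 and (1.7, 8.8) in frame 2.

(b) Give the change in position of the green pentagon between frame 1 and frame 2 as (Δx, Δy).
(1.4, -3.2)

The green pentagon was at (6.5, 4.7) in frame 1 and (7.9, 1.5) in frame 2.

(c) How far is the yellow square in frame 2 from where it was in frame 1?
1.5

The yellow square moved from (8.2, 3.5) to (6.8, 3.1), a distance of √(1.4² + 0.4²) ≈ 1.5.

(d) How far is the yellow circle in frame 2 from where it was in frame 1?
2.2

The yellow circle moved from (2.9, 1.6) to (0.7, 1.5), a distance of √(2.2² + 0.1²) ≈ 2.2.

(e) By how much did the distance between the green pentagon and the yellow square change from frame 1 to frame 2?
-0.2

Distance in frame 1: 2.1. Distance in frame 2: 1.9.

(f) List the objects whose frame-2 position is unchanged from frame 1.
the yellow star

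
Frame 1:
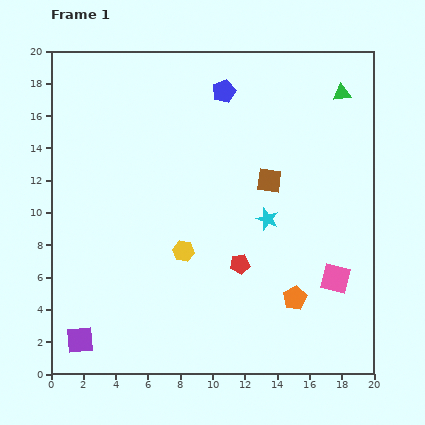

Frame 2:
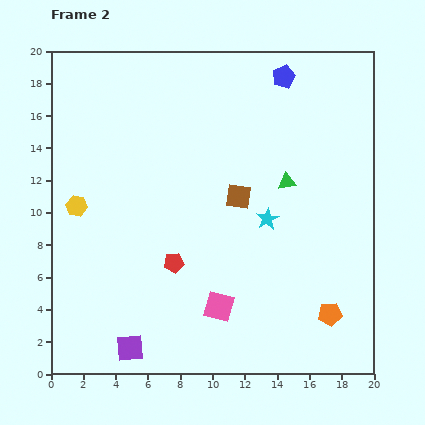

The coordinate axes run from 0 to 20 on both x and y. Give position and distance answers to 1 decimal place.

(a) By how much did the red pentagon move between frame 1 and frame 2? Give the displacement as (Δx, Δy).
(-4.1, 0.1)

The red pentagon was at (11.7, 6.8) in frame 1 and (7.6, 6.9) in frame 2.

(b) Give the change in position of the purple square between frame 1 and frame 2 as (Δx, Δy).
(3.1, -0.5)

The purple square was at (1.8, 2.1) in frame 1 and (4.9, 1.6) in frame 2.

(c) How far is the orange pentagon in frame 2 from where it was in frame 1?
2.4

The orange pentagon moved from (15.1, 4.7) to (17.3, 3.7), a distance of √(2.2² + 1.0²) ≈ 2.4.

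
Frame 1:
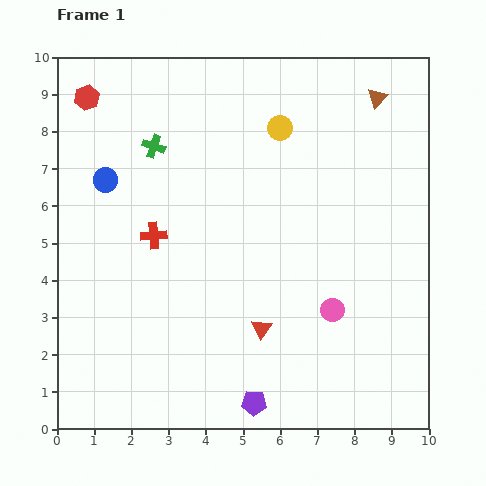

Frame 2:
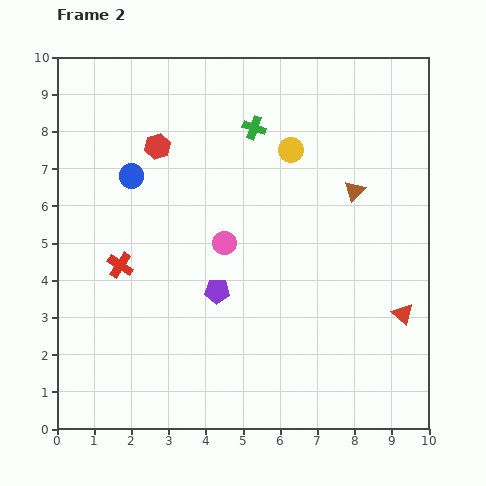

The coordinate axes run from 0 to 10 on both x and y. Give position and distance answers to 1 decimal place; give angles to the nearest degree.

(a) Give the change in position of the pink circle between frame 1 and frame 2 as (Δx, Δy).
(-2.9, 1.8)

The pink circle was at (7.4, 3.2) in frame 1 and (4.5, 5.0) in frame 2.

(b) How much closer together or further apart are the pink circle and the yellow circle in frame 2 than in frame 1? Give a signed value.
-2.0

Distance in frame 1: 5.1. Distance in frame 2: 3.1.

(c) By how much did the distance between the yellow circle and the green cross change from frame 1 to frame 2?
-2.2

Distance in frame 1: 3.4. Distance in frame 2: 1.2.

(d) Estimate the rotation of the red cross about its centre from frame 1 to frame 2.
38° clockwise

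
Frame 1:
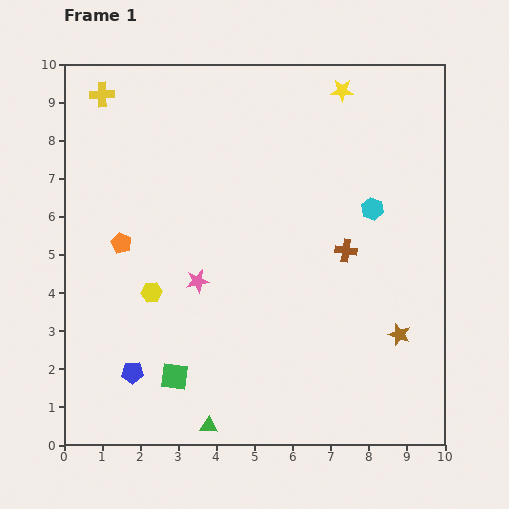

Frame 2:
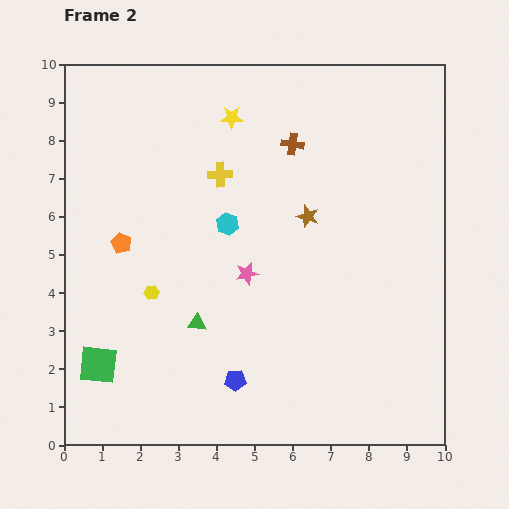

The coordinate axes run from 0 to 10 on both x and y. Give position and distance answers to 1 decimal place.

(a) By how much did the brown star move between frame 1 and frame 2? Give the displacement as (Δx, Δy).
(-2.4, 3.1)

The brown star was at (8.8, 2.9) in frame 1 and (6.4, 6.0) in frame 2.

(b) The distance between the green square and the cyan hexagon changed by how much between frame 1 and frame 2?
-1.8

Distance in frame 1: 6.8. Distance in frame 2: 5.0.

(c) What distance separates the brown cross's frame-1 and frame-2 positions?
3.1

The brown cross moved from (7.4, 5.1) to (6.0, 7.9), a distance of √(1.4² + 2.8²) ≈ 3.1.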